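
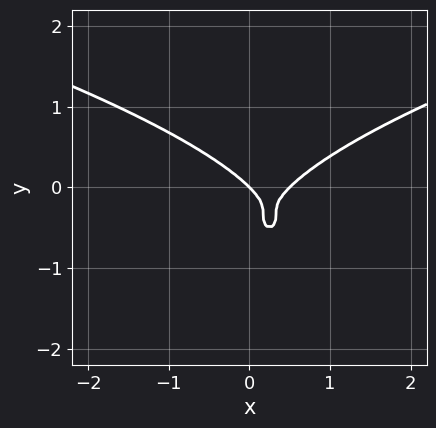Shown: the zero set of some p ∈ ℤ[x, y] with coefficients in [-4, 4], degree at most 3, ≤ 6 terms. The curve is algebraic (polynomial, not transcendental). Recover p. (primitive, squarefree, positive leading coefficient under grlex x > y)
First, deg p = 3. The shape is more complex than any degree-2 curve.
Then, observable constraints: it crosses the x-axis at the gridline x = 0; it meets the y-axis at y = 0 (among the integer gridlines).
Finally, the integer polynomial consistent with all of this is the stated p.

3*y^3 - 2*x^2 + 3*y^2 + x + y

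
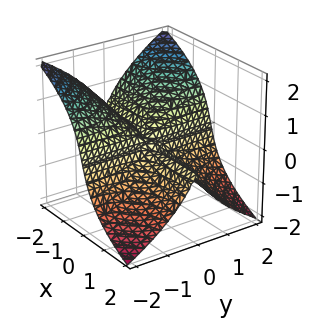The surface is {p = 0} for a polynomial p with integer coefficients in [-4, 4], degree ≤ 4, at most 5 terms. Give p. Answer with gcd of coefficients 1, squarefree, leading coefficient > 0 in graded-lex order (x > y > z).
1. The degree is 3 — no degree-2 surface has this shape.
2. Checking where it meets the axes: one z-axis crossing is at z = 0; the visible x-axis segment lies entirely on the surface.
3. The integer polynomial consistent with all of this is the stated p. Check: (0, 1, 0) on the y-axis lies on the surface, and p(0, 1, 0) = 0. ✓

3*x*y^2 + y^2*z + 2*z^3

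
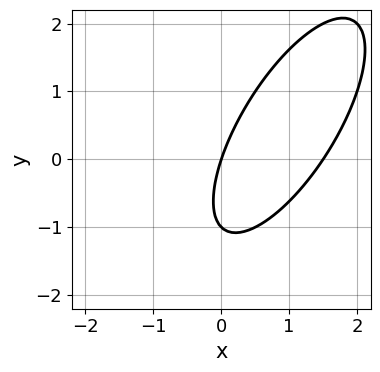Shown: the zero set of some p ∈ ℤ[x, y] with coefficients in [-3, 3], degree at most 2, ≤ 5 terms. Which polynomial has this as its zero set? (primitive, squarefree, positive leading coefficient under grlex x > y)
First, deg p = 2. A generic line meets the curve in up to 2 points.
Next, from the axis intercepts and sections: among the integer gridlines, it crosses the y-axis at y ∈ {-1, 0}; one x-axis crossing is at x = 0.
Finally, assembling these constraints gives the stated polynomial.

2*x^2 - 2*x*y + y^2 - 3*x + y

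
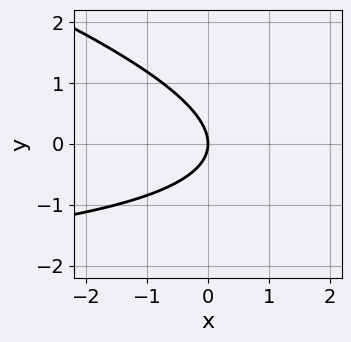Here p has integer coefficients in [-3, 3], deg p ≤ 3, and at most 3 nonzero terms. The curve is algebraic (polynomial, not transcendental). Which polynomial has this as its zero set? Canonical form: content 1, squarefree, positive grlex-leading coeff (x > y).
1. Degree: the shape is more complex than any degree-1 curve, so deg p = 2.
2. Reading off the gridlines: it meets the x-axis at x = 0 (among the integer gridlines); it meets the y-axis at y = 0 (among the integer gridlines).
3. The integer polynomial consistent with all of this is the stated p.

x*y + 3*y^2 + 3*x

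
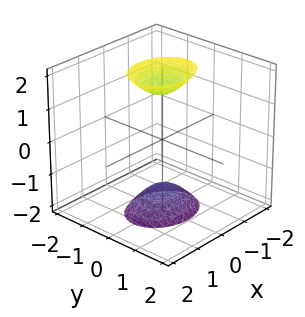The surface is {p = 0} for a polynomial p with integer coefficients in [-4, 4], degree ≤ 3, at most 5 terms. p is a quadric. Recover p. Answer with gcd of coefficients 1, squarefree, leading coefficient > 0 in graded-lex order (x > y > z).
2*x^2 + 3*y^2 - z^2 + 2

(a) There are 2 components. They look like related sheets of one shape, so recover p as a whole.
(b) deg p = 2. Two sheets facing apart; a quadric.
(c) Symmetries: the y ↦ −y reflection is a symmetry, so y appears only in even powers; mirror symmetry z ↦ −z ⇒ only even powers of z; mirror symmetry x ↦ −x ⇒ only even powers of x.
(d) From the visible intercepts: the surface avoids every integer x-axis point in the box; the surface avoids every integer y-axis point in the box.
(e) These observations pin down the coefficients.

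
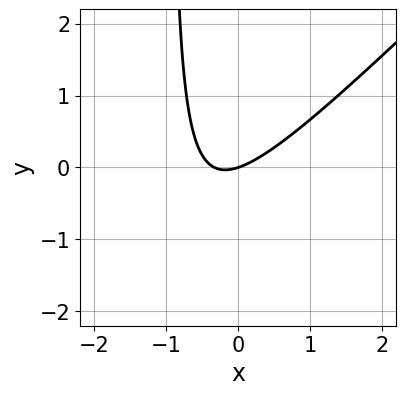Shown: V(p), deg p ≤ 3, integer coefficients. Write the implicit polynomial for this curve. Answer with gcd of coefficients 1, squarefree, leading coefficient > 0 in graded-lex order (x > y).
3*x^2 - 3*x*y + x - 3*y

The degree is 2 — a generic line meets the curve in up to 2 points.
From the axis intercepts and sections: one x-axis crossing is at x = 0; it crosses the y-axis at the gridline y = 0.
Putting this together gives p.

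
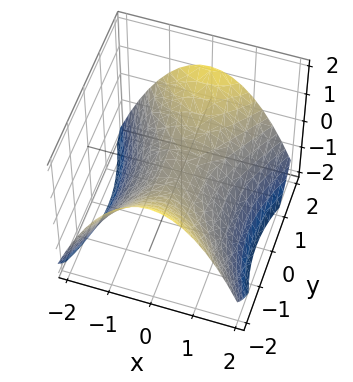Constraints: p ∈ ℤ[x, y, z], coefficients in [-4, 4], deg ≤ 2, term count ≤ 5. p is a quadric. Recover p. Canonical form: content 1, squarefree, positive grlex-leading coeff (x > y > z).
deg p = 2.
Symmetries: the y ↦ −y reflection is a symmetry, so y appears only in even powers; it's symmetric under x → −x, forcing even powers of x.
Checking where it meets the axes: it crosses the z-axis at the gridline z = 0; it crosses the y-axis at the gridline y = 0; it crosses the x-axis at the gridline x = 0.
These observations pin down the coefficients.

2*x^2 - y^2 + 3*z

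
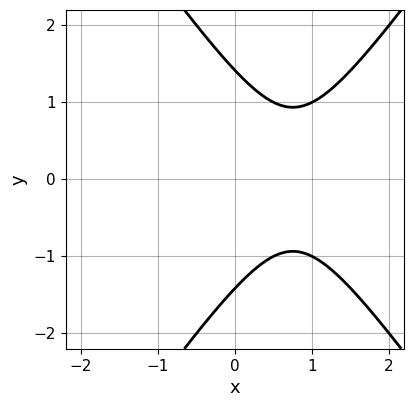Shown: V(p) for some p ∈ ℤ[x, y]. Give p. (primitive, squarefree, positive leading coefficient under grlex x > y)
2*x^2 - y^2 - 3*x + 2

1. deg p = 2. A generic line meets the curve in up to 2 points.
2. Symmetries: the y ↦ −y reflection is a symmetry, so y appears only in even powers.
3. Checking where it meets the axes: the curve avoids every integer x-axis point in the box.
4. Assembling these constraints gives the stated polynomial.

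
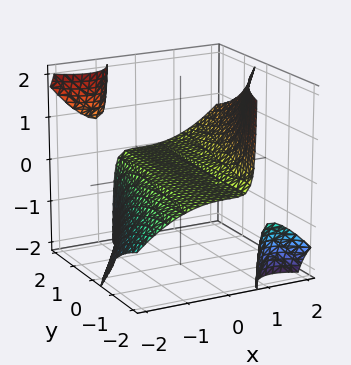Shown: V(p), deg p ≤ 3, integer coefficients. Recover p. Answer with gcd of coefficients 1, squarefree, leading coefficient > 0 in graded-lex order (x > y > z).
I count 3 distinct pieces. They look like related sheets of one shape, so recover p as a whole.
deg p = 3. The shape is more complex than any degree-2 surface.
Reading off the gridlines: it crosses the x-axis at the gridline x = 0; it meets the z-axis at z = 0 (among the integer gridlines).
Together with the visible shape, these determine p as stated. Check: (0, 1, 0) on the y-axis lies on the surface, and p(0, 1, 0) = 0. ✓

x^3 - 2*x*y*z - 3*z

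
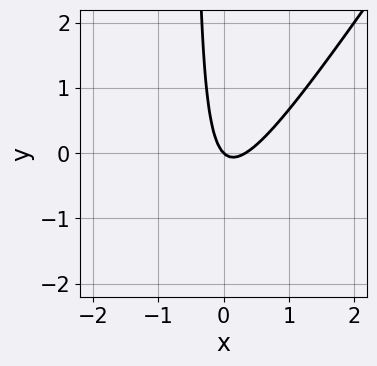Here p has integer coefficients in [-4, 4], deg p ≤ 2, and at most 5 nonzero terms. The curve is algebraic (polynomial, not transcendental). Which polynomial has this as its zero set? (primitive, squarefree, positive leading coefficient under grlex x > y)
Degree: the shape is more complex than any degree-1 curve, so deg p = 2.
From the visible intercepts: one y-axis crossing is at y = 0; it crosses the x-axis at the gridline x = 0.
Together with the visible shape, these determine p as stated.

3*x^2 - 2*x*y - x - y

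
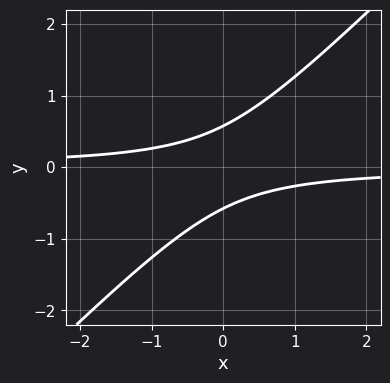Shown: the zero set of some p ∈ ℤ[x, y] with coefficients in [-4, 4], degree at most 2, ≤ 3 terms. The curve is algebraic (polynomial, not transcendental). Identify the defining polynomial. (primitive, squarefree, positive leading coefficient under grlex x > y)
3*x*y - 3*y^2 + 1

(a) Degree: no degree-1 curve has this shape, so deg p = 2.
(b) From the visible intercepts: no x-intercept at any integer in the box.
(c) Solving for integer coefficients yields p as stated.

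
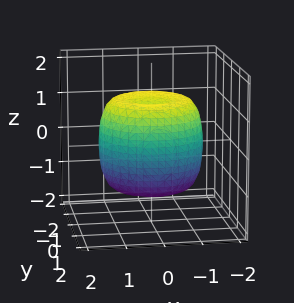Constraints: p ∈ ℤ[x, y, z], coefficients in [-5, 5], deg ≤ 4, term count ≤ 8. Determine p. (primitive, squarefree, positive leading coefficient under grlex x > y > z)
2*x^4 + 4*x^2*y^2 + 2*y^4 - 3*x^2 - 3*y^2 + 2*z^2 - 2

The degree is 4 — no degree-3 surface has this shape.
By symmetry, the surface is invariant under rotation about z: p = q(x² + y², z).
Against the integer gridlines: a circular section at z = 0 has radius between 1 and 2; the z-axis gridline crossings are at z ∈ {-1, 1}.
Assembling these constraints gives the stated polynomial.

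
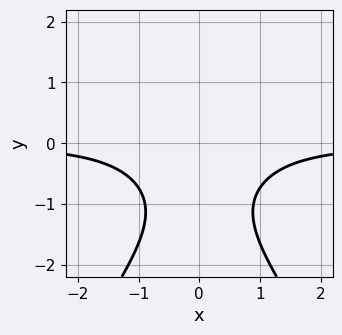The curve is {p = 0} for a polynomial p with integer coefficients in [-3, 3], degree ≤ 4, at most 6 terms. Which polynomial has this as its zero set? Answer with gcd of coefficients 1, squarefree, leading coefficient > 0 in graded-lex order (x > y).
First, deg p = 4. No degree-3 curve has this shape.
Next, symmetries: the x ↦ −x reflection is a symmetry, so x appears only in even powers.
Then, from the axis intercepts and sections: no x-intercept at any integer in the box; no y-intercept at any integer in the box.
Finally, together with the visible shape, these determine p as stated.

2*x^2*y^2 - y^4 - 3*x^2*y - 3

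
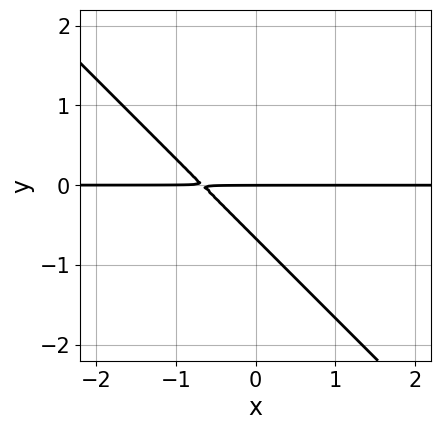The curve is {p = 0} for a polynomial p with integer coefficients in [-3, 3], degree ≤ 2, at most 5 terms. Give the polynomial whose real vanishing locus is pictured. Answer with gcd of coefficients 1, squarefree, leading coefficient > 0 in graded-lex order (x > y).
(a) deg p = 2. No degree-1 curve has this shape.
(b) From the visible intercepts: every point of the x-axis in the box is on the curve; it crosses the y-axis at the gridline y = 0.
(c) Matching integer coefficients to the picture gives p.

3*x*y + 3*y^2 + 2*y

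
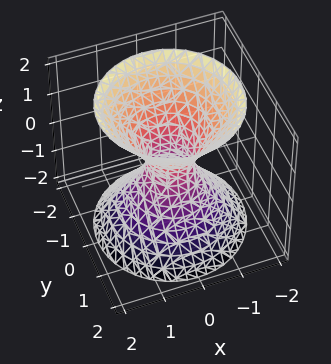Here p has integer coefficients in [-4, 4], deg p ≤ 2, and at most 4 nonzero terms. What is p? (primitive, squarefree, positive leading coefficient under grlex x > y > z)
3*x^2 + 3*y^2 - 2*z^2 - 1

1. deg p = 2. The shape is more complex than any degree-1 surface.
2. By symmetry, the surface is invariant under rotation about z: p = q(x² + y², z).
3. Reading off the gridlines: a circular section at z = 2 has radius between 1 and 2; the surface avoids every integer z-axis point in the box.
4. These observations pin down the coefficients.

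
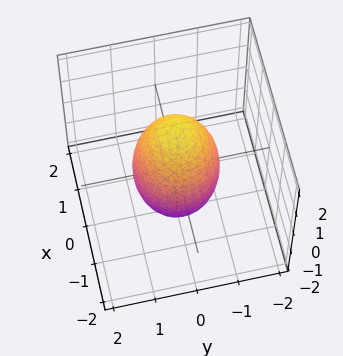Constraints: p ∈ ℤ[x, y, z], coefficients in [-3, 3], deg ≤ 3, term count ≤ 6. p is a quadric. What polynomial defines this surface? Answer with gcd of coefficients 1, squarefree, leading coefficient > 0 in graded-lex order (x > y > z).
3*x^2 + 3*y^2 + z^2 - 3

First, degree: bounded and convex; a quadric, so deg p = 2.
Next, symmetry: the z-axis is an axis of rotation, so x and y enter only as x² + y²; the z ↦ −z reflection is a symmetry, so z appears only in even powers.
Then, observable constraints: among the integer gridlines, it crosses the x-axis at x ∈ {-1, 1}; the y-axis gridline crossings are at y ∈ {-1, 1}.
Finally, solving for integer coefficients yields p as stated.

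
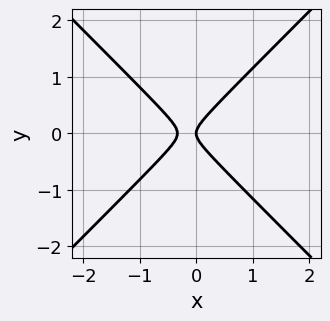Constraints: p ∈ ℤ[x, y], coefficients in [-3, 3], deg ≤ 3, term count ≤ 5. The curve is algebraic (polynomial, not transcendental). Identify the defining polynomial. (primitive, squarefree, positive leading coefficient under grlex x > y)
3*x^2 - 3*y^2 + x

1. The degree is 2 — a generic line meets the curve in up to 2 points.
2. Symmetries: the y ↦ −y reflection is a symmetry, so y appears only in even powers.
3. Checking where it meets the axes: it meets the x-axis at x = 0 (among the integer gridlines); one y-axis crossing is at y = 0.
4. Solving for integer coefficients yields p as stated.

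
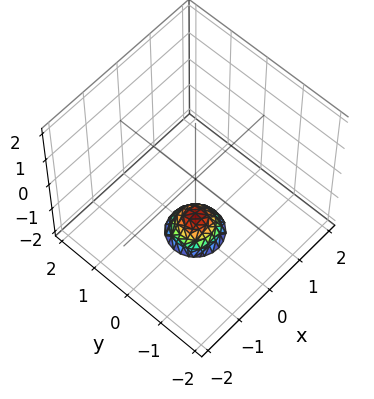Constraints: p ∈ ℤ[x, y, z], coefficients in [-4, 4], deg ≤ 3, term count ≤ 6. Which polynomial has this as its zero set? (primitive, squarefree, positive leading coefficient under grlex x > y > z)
3*x^2 + 3*y^2 + 2*z + 3

deg p = 2. No degree-1 surface has this shape.
Symmetry: every cross-section ⟂ z is a circle, so x, y appear only via x² + y².
Against the integer gridlines: it misses every integer gridline on the y-axis; no x-intercept at any integer in the box; a circular section at z = -2 has radius between 0 and 1.
Solving for integer coefficients yields p as stated.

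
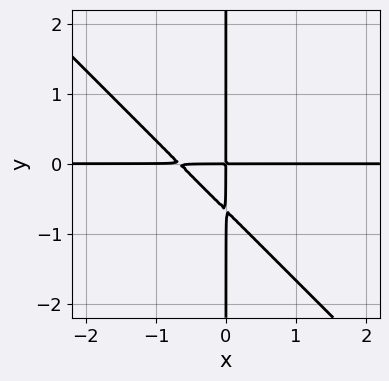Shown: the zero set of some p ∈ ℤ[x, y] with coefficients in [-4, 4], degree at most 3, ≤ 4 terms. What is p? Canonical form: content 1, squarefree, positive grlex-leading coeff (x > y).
3*x^2*y + 3*x*y^2 + 2*x*y

deg p = 3. No degree-2 curve has this shape.
Reading off the gridlines: the visible y-axis segment lies entirely on the curve; the visible x-axis segment lies entirely on the curve.
Putting this together gives p.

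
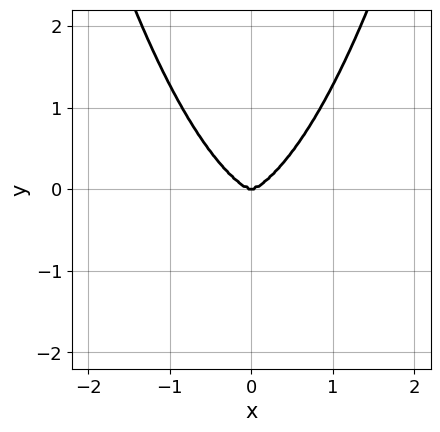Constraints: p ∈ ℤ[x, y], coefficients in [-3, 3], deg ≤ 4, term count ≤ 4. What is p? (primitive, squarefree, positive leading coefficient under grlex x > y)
3*x^4 + 2*x^2*y^2 - 3*y^3

(a) Degree: no degree-3 curve has this shape, so deg p = 4.
(b) Symmetries: the x ↦ −x reflection is a symmetry, so x appears only in even powers.
(c) From the visible intercepts: it meets the y-axis at y = 0 (among the integer gridlines); it crosses the x-axis at the gridline x = 0.
(d) Assembling these constraints gives the stated polynomial.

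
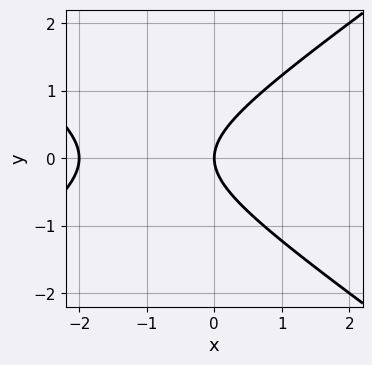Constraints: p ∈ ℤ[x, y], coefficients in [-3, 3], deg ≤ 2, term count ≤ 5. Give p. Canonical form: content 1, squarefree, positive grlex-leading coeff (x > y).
x^2 - 2*y^2 + 2*x

First, degree: the shape is more complex than any degree-1 curve, so deg p = 2.
Next, symmetries: it's symmetric under y → −y, forcing even powers of y.
Next, reading off the gridlines: it crosses the y-axis at the gridline y = 0; the x-axis gridline crossings are at x ∈ {-2, 0}.
Finally, assembling these constraints gives the stated polynomial.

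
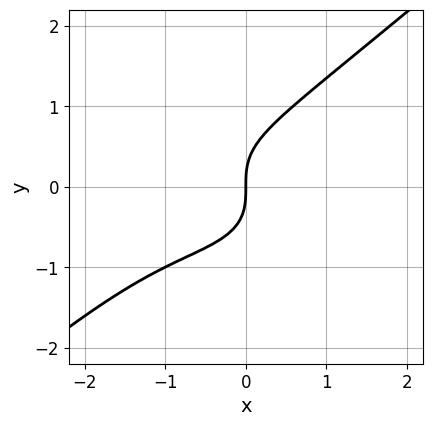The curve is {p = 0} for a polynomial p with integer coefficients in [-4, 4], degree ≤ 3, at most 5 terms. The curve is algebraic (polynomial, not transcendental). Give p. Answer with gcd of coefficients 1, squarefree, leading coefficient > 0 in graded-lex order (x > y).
1. deg p = 3. The shape is more complex than any degree-2 curve.
2. Checking where it meets the axes: it meets the x-axis at x = 0 (among the integer gridlines); it meets the y-axis at y = 0 (among the integer gridlines).
3. These observations pin down the coefficients.

x^3 + x^2*y - 3*y^3 + 2*x^2 + 3*x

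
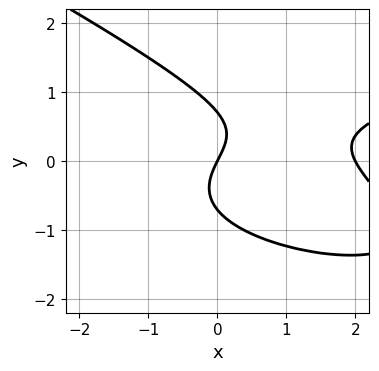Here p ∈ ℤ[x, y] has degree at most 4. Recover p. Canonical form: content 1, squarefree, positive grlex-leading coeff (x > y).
x*y^2 + 2*y^3 - x^2 + 2*x - y

1. Degree: no degree-2 curve has this shape, so deg p = 3.
2. Observable constraints: it meets the y-axis at y = 0 (among the integer gridlines); among the integer gridlines, it crosses the x-axis at x ∈ {0, 2}.
3. These observations pin down the coefficients.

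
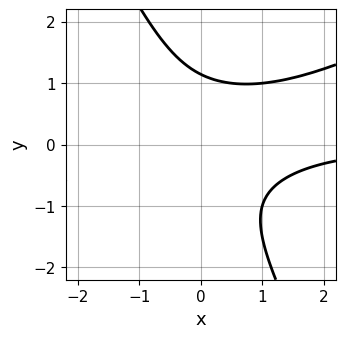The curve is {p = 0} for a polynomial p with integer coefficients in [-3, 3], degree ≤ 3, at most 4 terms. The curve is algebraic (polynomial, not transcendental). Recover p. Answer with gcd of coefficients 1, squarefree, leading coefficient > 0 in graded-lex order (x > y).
The degree is 3 — a generic line meets the curve in up to 3 points.
Checking where it meets the axes: the curve avoids every integer x-axis point in the box.
Putting this together gives p.

2*x^2*y - 3*x*y^2 - 2*y^3 + 3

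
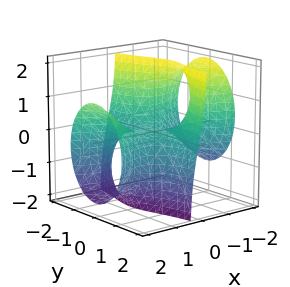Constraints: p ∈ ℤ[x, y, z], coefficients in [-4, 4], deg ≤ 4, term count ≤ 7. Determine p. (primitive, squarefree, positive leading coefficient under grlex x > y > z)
Degree: no degree-2 surface has this shape, so deg p = 3.
Checking where it meets the axes: one z-axis crossing is at z = 0; every point of the y-axis in the box is on the surface; one x-axis crossing is at x = 0.
Matching integer coefficients to the picture gives p.

x^3 - 3*x*y^2 - 2*x*z^2 - x*y - 3*z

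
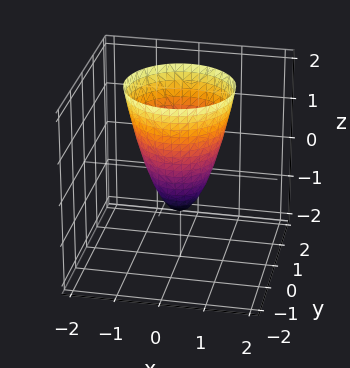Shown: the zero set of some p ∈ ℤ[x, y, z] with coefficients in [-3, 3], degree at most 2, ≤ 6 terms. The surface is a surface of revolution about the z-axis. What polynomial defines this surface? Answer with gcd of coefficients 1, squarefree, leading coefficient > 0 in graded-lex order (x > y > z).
First, deg p = 2. A generic line meets the surface in up to 2 points.
Next, symmetries: the z-axis is an axis of rotation, so x and y enter only as x² + y².
Next, observable constraints: one z-axis crossing is at z = -1; a circular section at z = 0 has radius between 0 and 1.
Finally, assembling these constraints gives the stated polynomial.

2*x^2 + 2*y^2 - z - 1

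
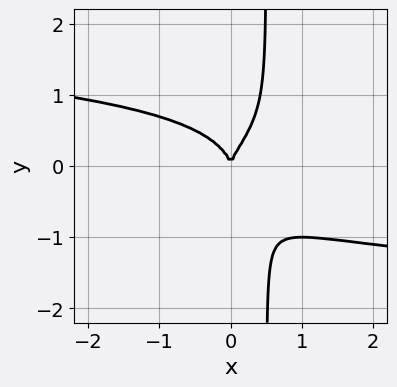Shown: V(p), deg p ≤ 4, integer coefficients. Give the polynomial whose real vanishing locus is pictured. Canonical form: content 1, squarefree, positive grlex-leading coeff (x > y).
2*x*y^3 - y^3 + x^2

1. Degree: no degree-3 curve has this shape, so deg p = 4.
2. Reading off the gridlines: one y-axis crossing is at y = 0; one x-axis crossing is at x = 0.
3. Assembling these constraints gives the stated polynomial.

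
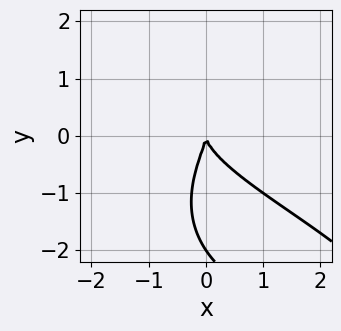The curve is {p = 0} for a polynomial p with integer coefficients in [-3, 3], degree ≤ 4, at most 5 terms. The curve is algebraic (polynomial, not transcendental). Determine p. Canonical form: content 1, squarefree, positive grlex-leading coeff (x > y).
(a) Degree: the shape is more complex than any degree-3 curve, so deg p = 4.
(b) Against the integer gridlines: it crosses the x-axis at the gridline x = 0; the y-axis gridline crossings are at y ∈ {-2, 0}.
(c) Matching integer coefficients to the picture gives p.

y^4 - x^2*y - 3*x*y^2 + 2*y^3 + 3*x^2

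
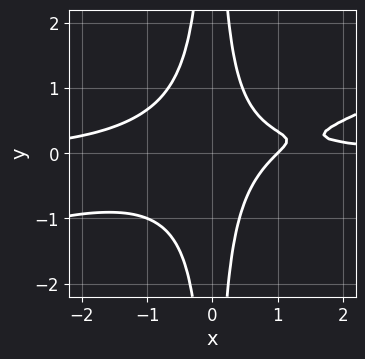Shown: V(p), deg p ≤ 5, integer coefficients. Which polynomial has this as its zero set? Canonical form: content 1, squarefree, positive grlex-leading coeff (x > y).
x^3*y - 3*x^2*y^2 - x + 1

(a) Degree: no degree-3 curve has this shape, so deg p = 4.
(b) From the axis intercepts and sections: no y-intercept at any integer in the box; it crosses the x-axis at the gridline x = 1.
(c) Together with the visible shape, these determine p as stated.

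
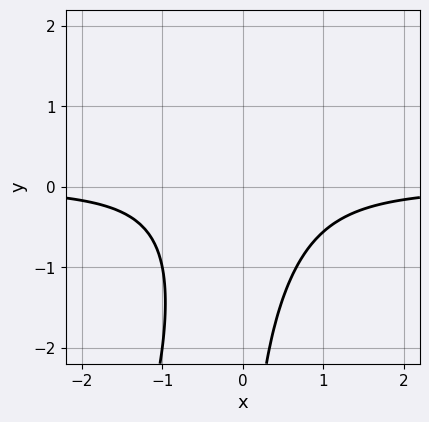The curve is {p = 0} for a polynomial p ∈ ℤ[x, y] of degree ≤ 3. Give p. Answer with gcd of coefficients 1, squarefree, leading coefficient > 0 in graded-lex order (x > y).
3*x^2*y - x*y^2 + 2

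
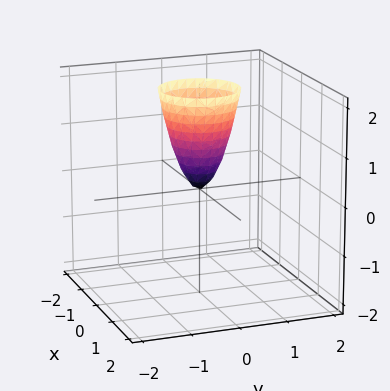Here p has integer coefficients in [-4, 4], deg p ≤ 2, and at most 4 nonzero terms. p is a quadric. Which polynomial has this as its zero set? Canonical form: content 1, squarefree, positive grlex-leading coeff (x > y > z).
3*x^2 + 3*y^2 - z

First, deg p = 2. A single bowl opening along one axis; a quadric.
Next, symmetries: the z-axis is an axis of rotation, so x and y enter only as x² + y².
Then, observable constraints: one y-axis crossing is at y = 0; it meets the x-axis at x = 0 (among the integer gridlines); a circular section at z = 1 has radius between 0 and 1; it crosses the z-axis at the gridline z = 0.
Finally, together with the visible shape, these determine p as stated.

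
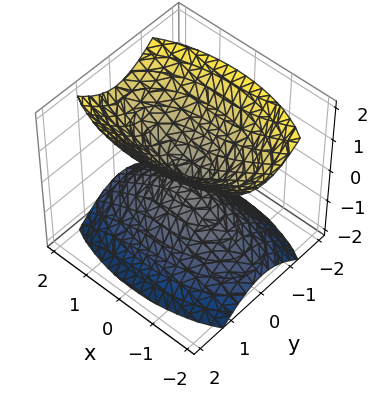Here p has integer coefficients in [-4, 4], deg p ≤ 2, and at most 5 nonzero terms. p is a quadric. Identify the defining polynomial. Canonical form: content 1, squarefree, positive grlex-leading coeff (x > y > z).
I count 2 distinct pieces. Treating them together as one polynomial.
The degree is 2 — two nappes meeting at a single point; a quadric.
Symmetries: mirror symmetry z ↦ −z ⇒ only even powers of z; mirror symmetry x ↦ −x ⇒ only even powers of x; it's symmetric under y → −y, forcing even powers of y.
Observable constraints: it crosses the y-axis at the gridline y = 0; it meets the z-axis at z = 0 (among the integer gridlines).
Assembling these constraints gives the stated polynomial.

x^2 + 3*y^2 - 2*z^2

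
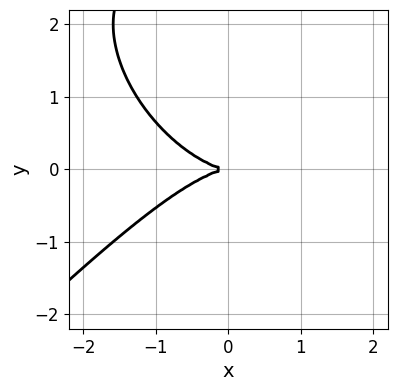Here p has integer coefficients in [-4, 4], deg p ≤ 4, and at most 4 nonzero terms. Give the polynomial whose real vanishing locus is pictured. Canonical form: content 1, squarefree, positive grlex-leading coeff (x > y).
x^3 - y^3 + 3*y^2

deg p = 3. No degree-2 curve has this shape.
Against the integer gridlines: it crosses the x-axis at the gridline x = 0; one y-axis crossing is at y = 0.
Matching integer coefficients to the picture gives p.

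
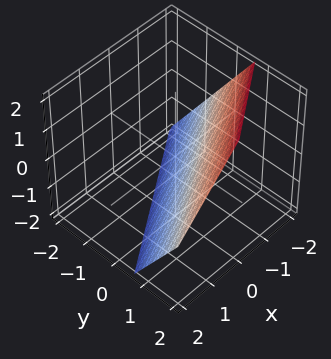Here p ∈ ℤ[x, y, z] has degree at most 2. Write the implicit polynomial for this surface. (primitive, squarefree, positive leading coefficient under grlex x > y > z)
(a) Degree: every cross-section is a straight line — this is a plane, so deg p = 1.
(b) From the visible intercepts: it meets the z-axis at z = -1 (among the integer gridlines); it meets the x-axis at x = -1 (among the integer gridlines).
(c) Matching integer coefficients to the picture gives p.

2*x - 3*y + 2*z + 2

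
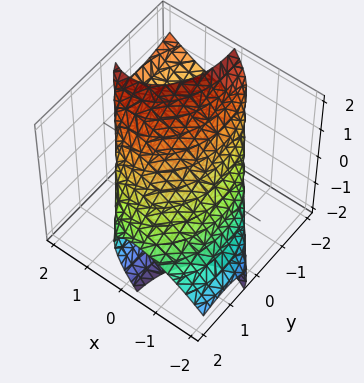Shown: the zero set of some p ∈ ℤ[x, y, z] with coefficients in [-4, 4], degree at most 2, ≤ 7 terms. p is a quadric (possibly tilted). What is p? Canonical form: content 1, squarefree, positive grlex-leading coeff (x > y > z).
2*x^2 - 3*x*z + y^2 + 2*y*z + 2*z^2 - 3

Degree: no degree-1 surface has this shape, so deg p = 2.
Solving for integer coefficients yields p as stated.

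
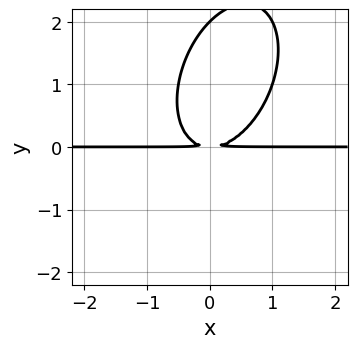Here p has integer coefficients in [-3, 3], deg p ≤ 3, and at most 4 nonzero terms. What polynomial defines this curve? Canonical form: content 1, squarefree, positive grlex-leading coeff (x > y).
2*x^2*y - x*y^2 + y^3 - 2*y^2

(a) deg p = 3.
(b) Against the integer gridlines: every point of the x-axis in the box is on the curve; one y-axis crossing is at y = 2.
(c) The integer polynomial consistent with all of this is the stated p.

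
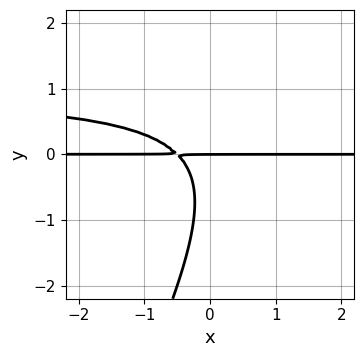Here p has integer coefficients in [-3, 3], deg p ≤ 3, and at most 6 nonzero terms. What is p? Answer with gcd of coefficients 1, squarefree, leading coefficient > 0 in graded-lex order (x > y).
1. Degree: the shape is more complex than any degree-2 curve, so deg p = 3.
2. Reading off the gridlines: it crosses the y-axis at the gridline y = 0; every point of the x-axis in the box is on the curve.
3. The integer polynomial consistent with all of this is the stated p.

2*x*y^2 - y^3 - 2*x*y - y^2 - y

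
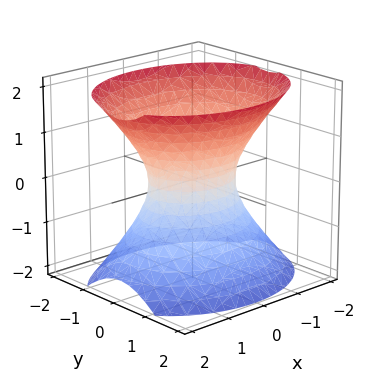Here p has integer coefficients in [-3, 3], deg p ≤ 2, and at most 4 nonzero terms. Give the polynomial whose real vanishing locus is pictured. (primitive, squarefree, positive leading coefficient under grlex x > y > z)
(a) The degree is 2 — one connected sheet with a waist; a quadric.
(b) Symmetries: mirror symmetry z ↦ −z ⇒ only even powers of z; the x ↦ −x reflection is a symmetry, so x appears only in even powers; mirror symmetry y ↦ −y ⇒ only even powers of y.
(c) Against the integer gridlines: the x-axis gridline crossings are at x ∈ {-1, 1}; it misses every integer gridline on the z-axis.
(d) Solving for integer coefficients yields p as stated.

2*x^2 + 3*y^2 - 2*z^2 - 2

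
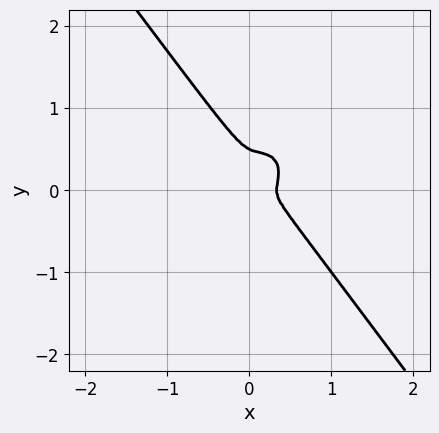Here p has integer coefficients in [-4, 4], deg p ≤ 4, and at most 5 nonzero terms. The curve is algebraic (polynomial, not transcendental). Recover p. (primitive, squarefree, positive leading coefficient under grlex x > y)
1. Degree: no degree-2 curve has this shape, so deg p = 3.
2. Putting this together gives p.

3*x^3 + x*y^2 + 2*y^3 - x^2 - y^2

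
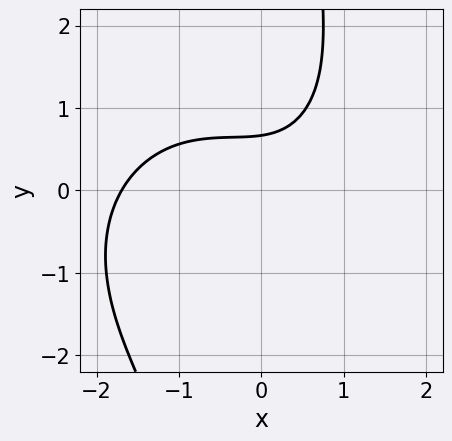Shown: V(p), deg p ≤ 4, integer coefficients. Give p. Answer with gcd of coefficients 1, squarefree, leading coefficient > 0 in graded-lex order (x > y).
1. The degree is 3 — no degree-2 curve has this shape.
2. Solving for integer coefficients yields p as stated.

x^3 + x*y^2 + x^2 - 3*y + 2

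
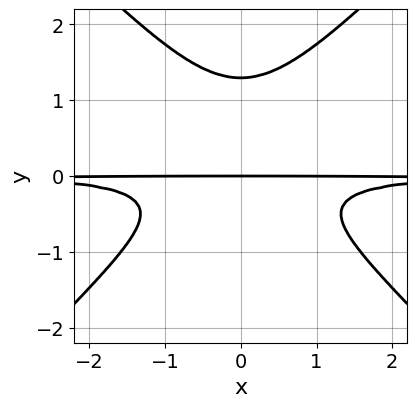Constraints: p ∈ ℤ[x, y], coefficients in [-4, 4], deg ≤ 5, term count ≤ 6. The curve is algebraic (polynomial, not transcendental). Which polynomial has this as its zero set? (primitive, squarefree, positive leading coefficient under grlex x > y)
2*x^2*y^2 - 2*y^4 + 2*y^3 + y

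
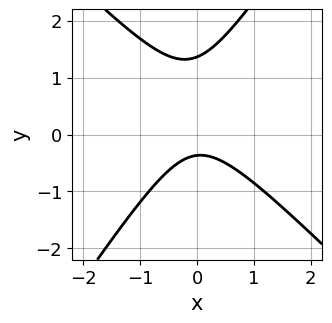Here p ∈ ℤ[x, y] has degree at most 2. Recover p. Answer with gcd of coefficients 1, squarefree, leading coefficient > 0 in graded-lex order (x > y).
3*x^2 + x*y - 2*y^2 + 2*y + 1

First, deg p = 2. The shape is more complex than any degree-1 curve.
Then, checking where it meets the axes: it misses every integer gridline on the x-axis.
Finally, putting this together gives p.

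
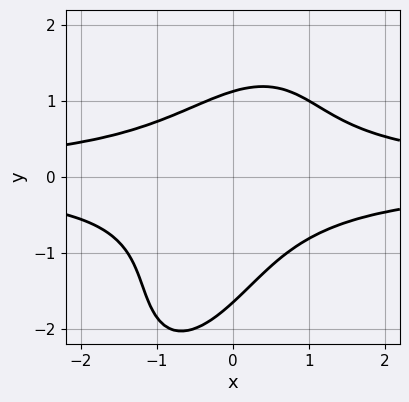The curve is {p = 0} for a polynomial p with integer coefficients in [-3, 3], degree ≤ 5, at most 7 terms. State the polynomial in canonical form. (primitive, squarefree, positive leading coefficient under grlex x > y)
3*x^2*y^2 - 2*x*y^3 + y^4 + y^3 - 3

First, deg p = 4.
Then, observable constraints: no x-intercept at any integer in the box.
Finally, these observations pin down the coefficients.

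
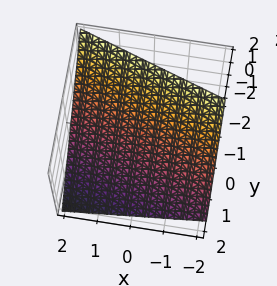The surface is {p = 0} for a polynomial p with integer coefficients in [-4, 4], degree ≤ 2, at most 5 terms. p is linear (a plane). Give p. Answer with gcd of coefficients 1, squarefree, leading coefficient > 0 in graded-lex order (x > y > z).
The degree is 1 — the surface is flat (a plane).
Reading off the gridlines: one x-axis crossing is at x = 2.
Solving for integer coefficients yields p as stated.

x + 3*y + 3*z - 2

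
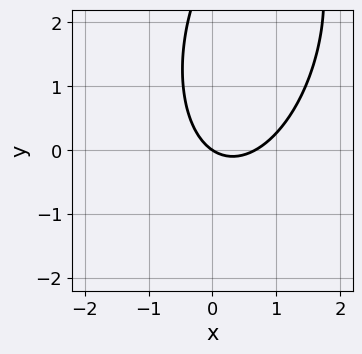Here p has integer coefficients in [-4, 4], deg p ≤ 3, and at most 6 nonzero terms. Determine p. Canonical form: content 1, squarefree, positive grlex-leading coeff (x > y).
3*x^2 - x*y + y^2 - 2*x - 3*y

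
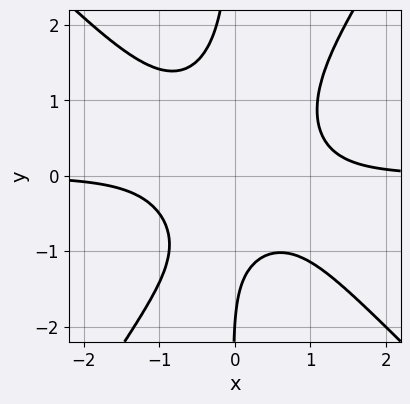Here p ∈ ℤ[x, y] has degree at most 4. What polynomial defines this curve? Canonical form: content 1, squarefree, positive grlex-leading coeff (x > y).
First, deg p = 4.
Next, from the visible intercepts: it crosses the y-axis at the gridline y = -2; it misses every integer gridline on the x-axis.
Finally, together with the visible shape, these determine p as stated.

3*x^3*y + x^2*y^2 - 2*x*y^3 - y - 2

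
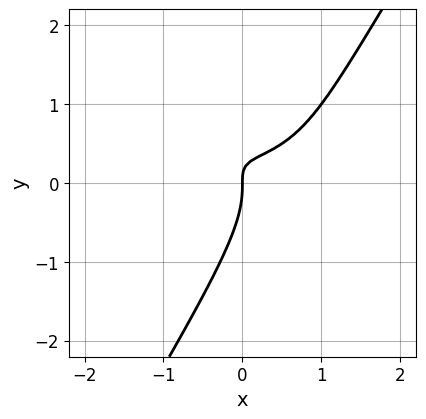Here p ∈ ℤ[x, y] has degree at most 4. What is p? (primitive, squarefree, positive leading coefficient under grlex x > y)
x^3 + 3*x*y^2 - 2*y^3 - 3*x*y + x

First, degree: the shape is more complex than any degree-2 curve, so deg p = 3.
Next, reading off the gridlines: it meets the x-axis at x = 0 (among the integer gridlines); one y-axis crossing is at y = 0.
Finally, fitting integer coefficients to these (and the overall shape) gives p.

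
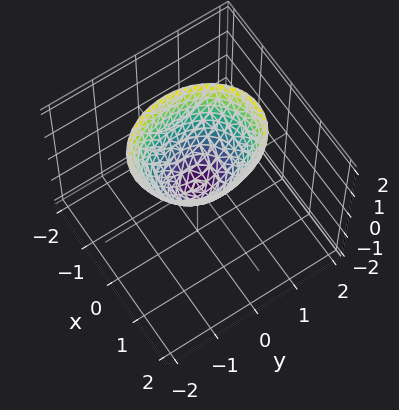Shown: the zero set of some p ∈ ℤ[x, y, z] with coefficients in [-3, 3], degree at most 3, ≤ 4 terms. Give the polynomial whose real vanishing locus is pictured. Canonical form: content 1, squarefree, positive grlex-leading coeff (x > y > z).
3*x^2 + 2*y^2 - 2*z

First, degree: a single bowl opening along one axis; a quadric, so deg p = 2.
Then, symmetries: it's symmetric under x → −x, forcing even powers of x; it's symmetric under y → −y, forcing even powers of y.
Next, against the integer gridlines: it crosses the z-axis at the gridline z = 0; it meets the y-axis at y = 0 (among the integer gridlines).
Finally, together with the visible shape, these determine p as stated.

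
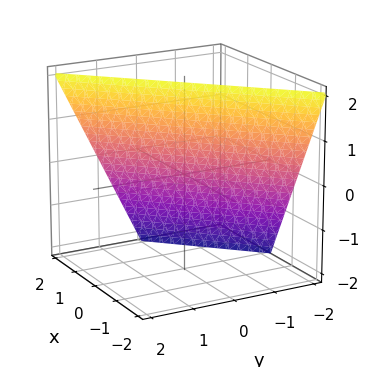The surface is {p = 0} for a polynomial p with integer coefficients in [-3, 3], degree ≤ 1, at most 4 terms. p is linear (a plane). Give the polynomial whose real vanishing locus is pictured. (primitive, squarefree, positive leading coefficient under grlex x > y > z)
1. Degree: every cross-section is a straight line — this is a plane, so deg p = 1.
2. Against the integer gridlines: it meets the z-axis at z = 2 (among the integer gridlines); it meets the y-axis at y = -1 (among the integer gridlines); it crosses the x-axis at the gridline x = 1.
3. Putting this together gives p.

2*x - 2*y + z - 2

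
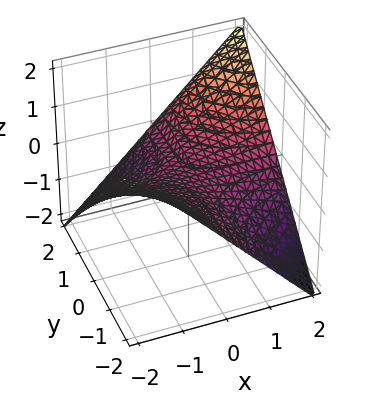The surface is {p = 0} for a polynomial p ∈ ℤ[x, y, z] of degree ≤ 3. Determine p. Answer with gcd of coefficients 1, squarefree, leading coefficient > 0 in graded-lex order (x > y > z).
The degree is 2 — a saddle surface; a quadric.
From the visible intercepts: it crosses the z-axis at the gridline z = 0; the visible x-axis segment lies entirely on the surface; every point of the y-axis in the box is on the surface.
Matching integer coefficients to the picture gives p.

x*y - 2*z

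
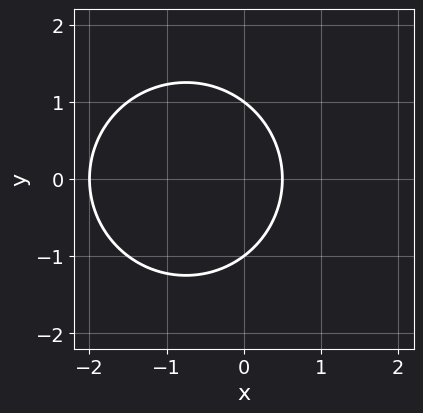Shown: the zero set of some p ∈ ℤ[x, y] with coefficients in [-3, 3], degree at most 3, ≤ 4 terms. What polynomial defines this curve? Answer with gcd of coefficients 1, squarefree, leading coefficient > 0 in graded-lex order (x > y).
2*x^2 + 2*y^2 + 3*x - 2

(a) deg p = 2. A generic line meets the curve in up to 2 points.
(b) Symmetries: the y ↦ −y reflection is a symmetry, so y appears only in even powers.
(c) Reading off the gridlines: among the integer gridlines, it crosses the y-axis at y ∈ {-1, 1}; it crosses the x-axis at the gridline x = -2.
(d) Matching integer coefficients to the picture gives p.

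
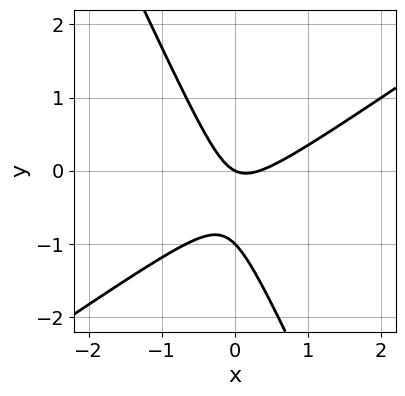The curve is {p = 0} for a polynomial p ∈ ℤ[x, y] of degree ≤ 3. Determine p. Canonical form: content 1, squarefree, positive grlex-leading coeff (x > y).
3*x^2 - 3*x*y - 2*y^2 - x - 2*y

1. deg p = 2.
2. Reading off the gridlines: among the integer gridlines, it crosses the y-axis at y ∈ {-1, 0}; it meets the x-axis at x = 0 (among the integer gridlines).
3. These observations pin down the coefficients.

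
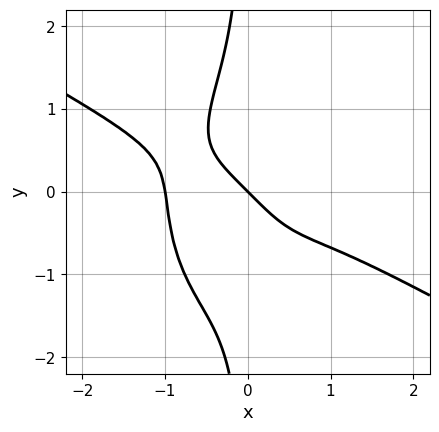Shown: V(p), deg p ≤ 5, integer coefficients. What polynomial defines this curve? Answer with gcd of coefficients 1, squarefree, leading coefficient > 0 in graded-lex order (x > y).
(a) The degree is 4 — a generic line meets the curve in up to 4 points.
(b) Reading off the gridlines: it meets the y-axis at y = 0 (among the integer gridlines); the x-axis gridline crossings are at x ∈ {-1, 0}.
(c) Solving for integer coefficients yields p as stated.

2*x^4 + 3*x^3*y + 2*x*y^3 + 2*x + 2*y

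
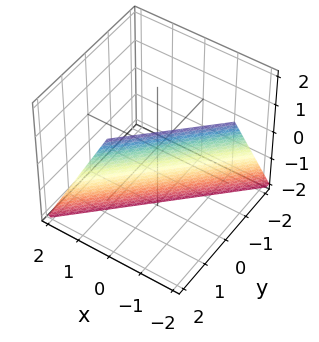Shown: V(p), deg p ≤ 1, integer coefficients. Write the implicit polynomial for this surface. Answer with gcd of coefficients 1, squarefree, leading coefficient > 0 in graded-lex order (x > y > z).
(a) The degree is 1 — the surface is flat (a plane).
(b) Against the integer gridlines: it meets the y-axis at y = 1 (among the integer gridlines); one x-axis crossing is at x = -1; it crosses the z-axis at the gridline z = -2.
(c) Putting this together gives p.

2*x - 2*y + z + 2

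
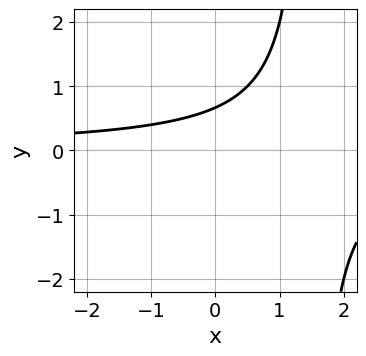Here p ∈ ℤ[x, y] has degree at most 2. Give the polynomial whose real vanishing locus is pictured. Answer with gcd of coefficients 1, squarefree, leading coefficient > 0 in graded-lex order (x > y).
2*x*y - 3*y + 2

First, the degree is 2 — a generic line meets the curve in up to 2 points.
Then, from the visible intercepts: it misses every integer gridline on the x-axis.
Finally, these observations pin down the coefficients.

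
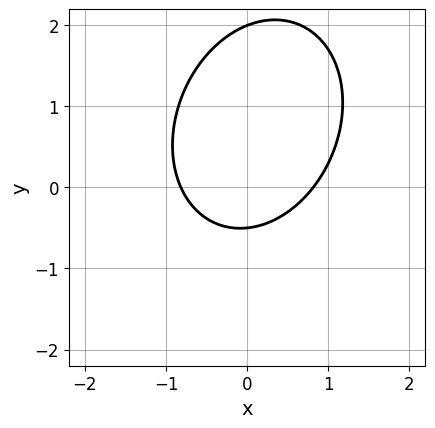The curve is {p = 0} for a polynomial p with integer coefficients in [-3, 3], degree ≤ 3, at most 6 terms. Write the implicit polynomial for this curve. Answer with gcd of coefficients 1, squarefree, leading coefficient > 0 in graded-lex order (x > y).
3*x^2 - x*y + 2*y^2 - 3*y - 2

(a) deg p = 2.
(b) From the visible intercepts: it crosses the y-axis at the gridline y = 2.
(c) The integer polynomial consistent with all of this is the stated p.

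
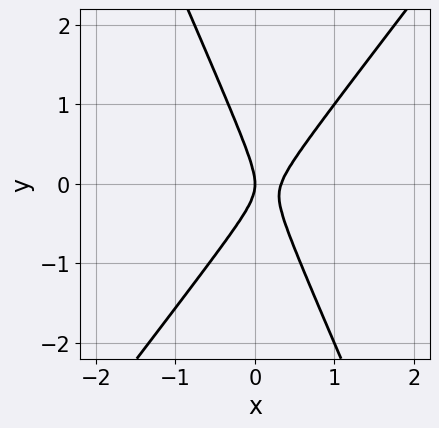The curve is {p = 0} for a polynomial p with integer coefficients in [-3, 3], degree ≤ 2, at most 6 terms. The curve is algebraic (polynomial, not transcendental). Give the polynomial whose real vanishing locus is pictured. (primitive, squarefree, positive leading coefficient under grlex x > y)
3*x^2 - x*y - y^2 - x

First, deg p = 2.
Then, from the axis intercepts and sections: one x-axis crossing is at x = 0; one y-axis crossing is at y = 0.
Finally, matching integer coefficients to the picture gives p.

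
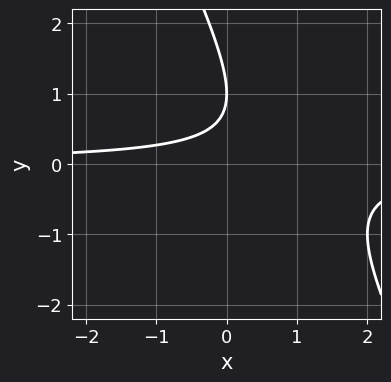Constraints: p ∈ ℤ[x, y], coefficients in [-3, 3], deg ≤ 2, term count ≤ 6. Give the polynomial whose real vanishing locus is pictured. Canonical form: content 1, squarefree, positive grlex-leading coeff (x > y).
2*x*y + y^2 - 2*y + 1

Degree: no degree-1 curve has this shape, so deg p = 2.
Against the integer gridlines: no x-intercept at any integer in the box; it crosses the y-axis at the gridline y = 1.
Together with the visible shape, these determine p as stated.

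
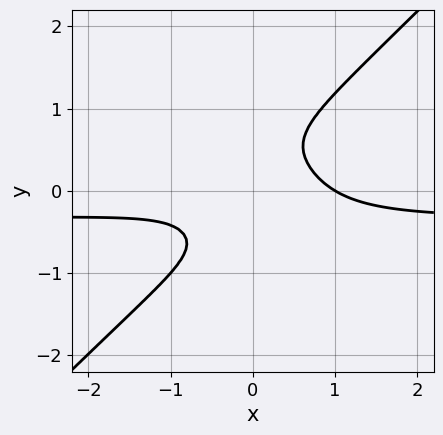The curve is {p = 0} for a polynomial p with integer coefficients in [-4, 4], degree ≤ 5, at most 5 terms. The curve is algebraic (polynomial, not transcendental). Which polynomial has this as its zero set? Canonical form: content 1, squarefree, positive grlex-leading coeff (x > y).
3*x^3*y - 3*y^4 + x^3 + 2*x*y - 1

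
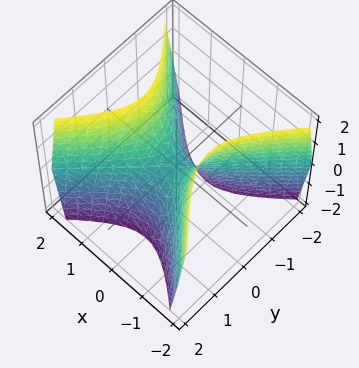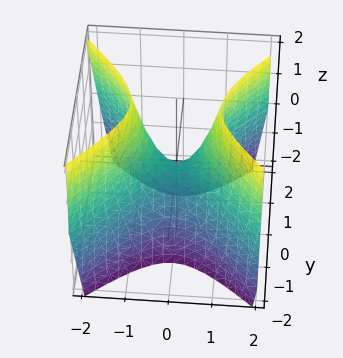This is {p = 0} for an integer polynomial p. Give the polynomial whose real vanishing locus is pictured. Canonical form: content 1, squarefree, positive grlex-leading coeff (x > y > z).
(a) deg p = 2.
(b) Symmetries: mirror symmetry x ↦ −x ⇒ only even powers of x; mirror symmetry y ↦ −y ⇒ only even powers of y.
(c) Reading off the gridlines: it crosses the x-axis at the gridline x = 0; one y-axis crossing is at y = 0; it meets the z-axis at z = 0 (among the integer gridlines).
(d) Putting this together gives p.

2*x^2 - 2*y^2 - z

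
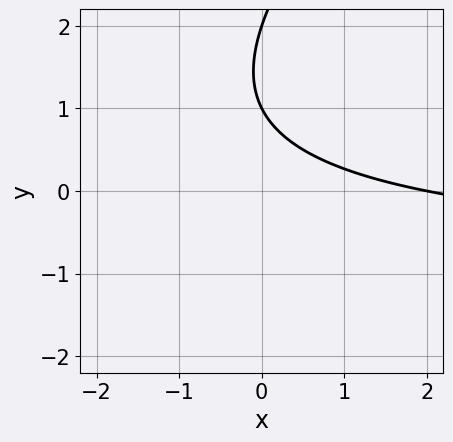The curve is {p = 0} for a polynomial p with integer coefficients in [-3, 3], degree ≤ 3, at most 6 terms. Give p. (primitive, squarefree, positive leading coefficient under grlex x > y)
x*y - y^2 + x + 3*y - 2

(a) Degree: a generic line meets the curve in up to 2 points, so deg p = 2.
(b) From the visible intercepts: one x-axis crossing is at x = 2; among the integer gridlines, it crosses the y-axis at y ∈ {1, 2}.
(c) Matching integer coefficients to the picture gives p.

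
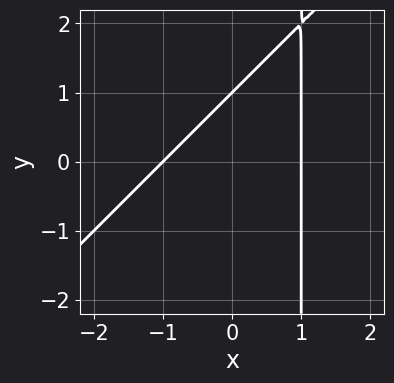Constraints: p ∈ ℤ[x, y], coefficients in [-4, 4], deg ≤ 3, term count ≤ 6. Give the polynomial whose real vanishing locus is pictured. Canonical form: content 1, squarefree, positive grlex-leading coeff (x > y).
x^2 - x*y + y - 1

1. Degree: the shape is more complex than any degree-1 curve, so deg p = 2.
2. Against the integer gridlines: among the integer gridlines, it crosses the x-axis at x ∈ {-1, 1}; one y-axis crossing is at y = 1.
3. The integer polynomial consistent with all of this is the stated p.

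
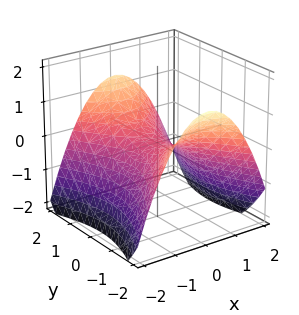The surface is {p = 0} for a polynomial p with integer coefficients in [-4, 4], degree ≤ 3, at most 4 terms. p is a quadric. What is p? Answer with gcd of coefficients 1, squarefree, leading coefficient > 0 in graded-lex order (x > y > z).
First, the degree is 2 — a hyperbolic paraboloid; a quadric.
Then, symmetries: the y ↦ −y reflection is a symmetry, so y appears only in even powers; the x ↦ −x reflection is a symmetry, so x appears only in even powers.
Next, against the integer gridlines: one y-axis crossing is at y = 0; it crosses the x-axis at the gridline x = 0; it crosses the z-axis at the gridline z = 0.
Finally, these observations pin down the coefficients.

2*x^2 - y^2 + 3*z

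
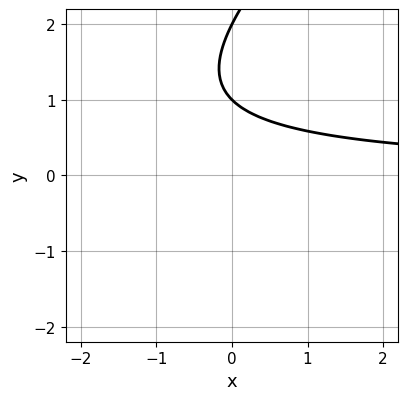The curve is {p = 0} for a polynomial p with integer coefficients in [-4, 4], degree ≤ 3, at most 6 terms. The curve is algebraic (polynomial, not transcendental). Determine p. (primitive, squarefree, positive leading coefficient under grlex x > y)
x*y - y^2 + 3*y - 2

First, the degree is 2 — a generic line meets the curve in up to 2 points.
Then, observable constraints: the y-axis gridline crossings are at y ∈ {1, 2}; it misses every integer gridline on the x-axis.
Finally, these observations pin down the coefficients.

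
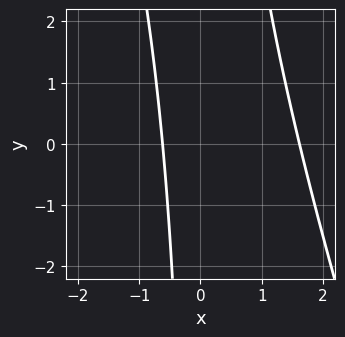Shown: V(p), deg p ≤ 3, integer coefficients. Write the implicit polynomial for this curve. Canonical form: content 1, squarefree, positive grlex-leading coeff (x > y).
The degree is 2 — the shape is more complex than any degree-1 curve.
Checking where it meets the axes: the curve avoids every integer y-axis point in the box.
Matching integer coefficients to the picture gives p.

3*x^2 + x*y - 3*x - 3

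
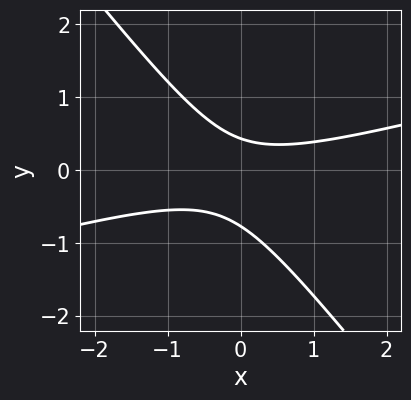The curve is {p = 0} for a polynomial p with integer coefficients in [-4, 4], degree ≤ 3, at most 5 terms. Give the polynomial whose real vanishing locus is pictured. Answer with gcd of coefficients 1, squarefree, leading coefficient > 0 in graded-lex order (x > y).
x^2 - 3*x*y - 3*y^2 - y + 1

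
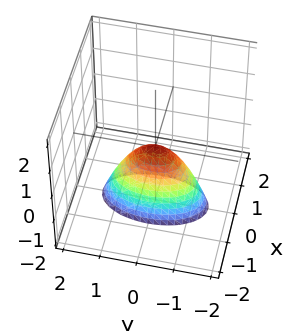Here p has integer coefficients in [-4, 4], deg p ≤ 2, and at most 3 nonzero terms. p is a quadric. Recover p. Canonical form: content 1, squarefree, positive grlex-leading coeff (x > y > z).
3*x^2 + y^2 + z

The degree is 2 — a paraboloid; a quadric.
Symmetries: the x ↦ −x reflection is a symmetry, so x appears only in even powers; the y ↦ −y reflection is a symmetry, so y appears only in even powers.
From the visible intercepts: it crosses the z-axis at the gridline z = 0; one y-axis crossing is at y = 0.
Together with the visible shape, these determine p as stated.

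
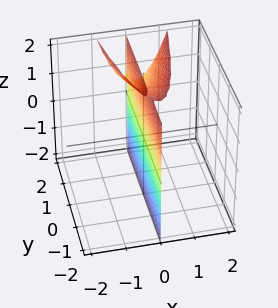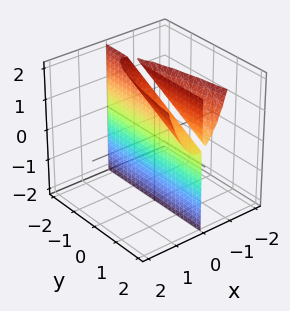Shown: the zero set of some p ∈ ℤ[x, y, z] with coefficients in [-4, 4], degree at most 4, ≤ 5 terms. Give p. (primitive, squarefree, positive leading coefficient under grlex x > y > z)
3*x^3 - x^2 - x*y - 2*x*z + 3*x

The picture has 2 separate pieces. Treating them together as one polynomial.
Degree: no degree-2 surface has this shape, so deg p = 3.
Reading off the gridlines: the visible y-axis segment lies entirely on the surface; it meets the x-axis at x = 0 (among the integer gridlines).
Matching integer coefficients to the picture gives p. Check: (0, 0, 2) on the z-axis lies on the surface, and p(0, 0, 2) = 0. ✓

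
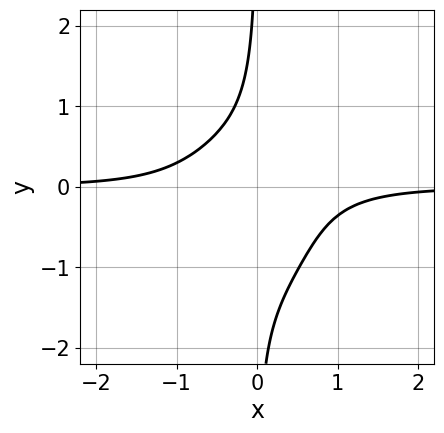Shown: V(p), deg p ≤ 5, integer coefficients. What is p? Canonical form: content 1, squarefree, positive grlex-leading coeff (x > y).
The degree is 4 — no degree-3 curve has this shape.
Against the integer gridlines: the curve avoids every integer y-axis point in the box; the curve avoids every integer x-axis point in the box.
The integer polynomial consistent with all of this is the stated p.

3*x^3*y + 2*x*y^3 + 2*x*y^2 + 3*x*y + 2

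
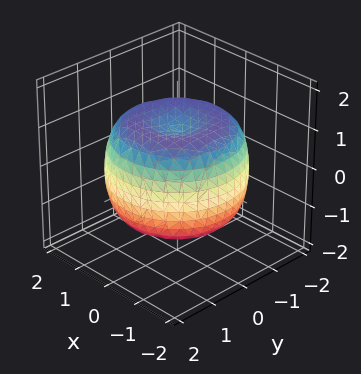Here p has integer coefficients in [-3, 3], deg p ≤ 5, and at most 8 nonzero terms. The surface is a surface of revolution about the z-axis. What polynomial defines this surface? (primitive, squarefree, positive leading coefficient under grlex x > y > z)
x^4 + 2*x^2*y^2 + y^4 - 2*x^2 - 2*y^2 + 2*z^2 - 2

First, degree: a generic line meets the surface in up to 4 points, so deg p = 4.
Then, by symmetry, every cross-section ⟂ z is a circle, so x, y appear only via x² + y².
Next, observable constraints: the z-axis gridline crossings are at z ∈ {-1, 1}; a circular section at z = 0 has radius between 1 and 2.
Finally, matching integer coefficients to the picture gives p.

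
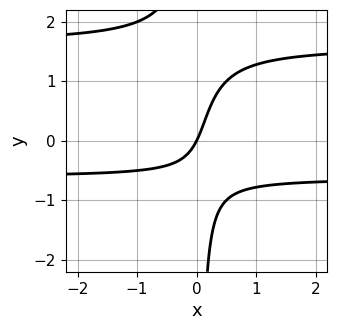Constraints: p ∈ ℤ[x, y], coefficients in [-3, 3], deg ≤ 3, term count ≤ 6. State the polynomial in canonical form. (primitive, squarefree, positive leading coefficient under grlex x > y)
First, deg p = 3. A generic line meets the curve in up to 3 points.
Then, from the visible intercepts: one x-axis crossing is at x = 0; one y-axis crossing is at y = 0.
Finally, putting this together gives p.

2*x*y^2 - 2*x*y - 2*x + y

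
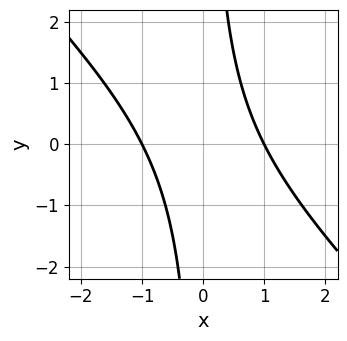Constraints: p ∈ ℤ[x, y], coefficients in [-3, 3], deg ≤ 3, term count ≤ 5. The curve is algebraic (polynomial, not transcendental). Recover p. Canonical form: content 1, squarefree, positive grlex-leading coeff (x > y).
Degree: no degree-1 curve has this shape, so deg p = 2.
From the axis intercepts and sections: no y-intercept at any integer in the box; among the integer gridlines, it crosses the x-axis at x ∈ {-1, 1}.
Solving for integer coefficients yields p as stated.

x^2 + x*y - 1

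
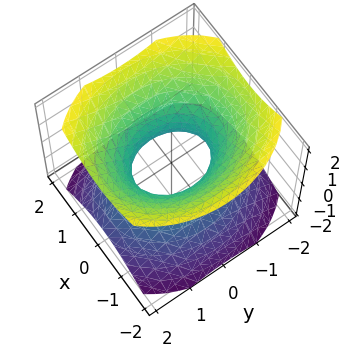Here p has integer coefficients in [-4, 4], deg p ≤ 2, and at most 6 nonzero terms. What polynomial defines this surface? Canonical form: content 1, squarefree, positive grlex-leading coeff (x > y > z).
3*x^2 + 2*y^2 - 3*z^2 - 2

(a) Degree: one connected sheet with a waist; a quadric, so deg p = 2.
(b) Symmetries: it's symmetric under x → −x, forcing even powers of x; mirror symmetry z ↦ −z ⇒ only even powers of z; it's symmetric under y → −y, forcing even powers of y.
(c) Against the integer gridlines: the surface avoids every integer z-axis point in the box; among the integer gridlines, it crosses the y-axis at y ∈ {-1, 1}.
(d) Together with the visible shape, these determine p as stated.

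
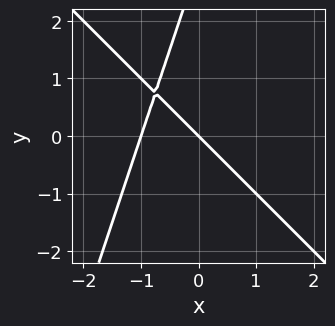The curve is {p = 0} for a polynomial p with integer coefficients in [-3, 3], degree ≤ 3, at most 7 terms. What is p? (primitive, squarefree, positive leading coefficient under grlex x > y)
Degree: no degree-1 curve has this shape, so deg p = 2.
Observable constraints: among the integer gridlines, it crosses the x-axis at x ∈ {-1, 0}; it meets the y-axis at y = 0 (among the integer gridlines).
Matching integer coefficients to the picture gives p.

3*x^2 + 2*x*y - y^2 + 3*x + 3*y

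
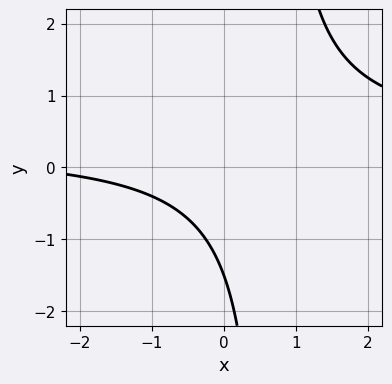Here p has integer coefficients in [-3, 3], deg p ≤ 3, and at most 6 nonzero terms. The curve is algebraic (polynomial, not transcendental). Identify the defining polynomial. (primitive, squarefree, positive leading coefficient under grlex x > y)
1. Degree: no degree-1 curve has this shape, so deg p = 2.
2. Observable constraints: the curve avoids every integer x-axis point in the box.
3. Putting this together gives p.

3*x*y - x - 2*y - 3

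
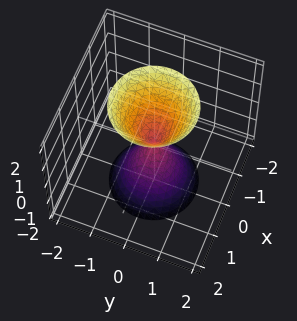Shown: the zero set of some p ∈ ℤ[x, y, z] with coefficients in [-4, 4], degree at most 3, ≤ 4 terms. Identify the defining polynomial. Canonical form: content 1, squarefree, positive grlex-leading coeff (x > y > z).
3*x^2 + 3*y^2 - z^2

1. I count 2 distinct pieces. Treating them together as one polynomial.
2. deg p = 2. Two nappes meeting at a single point; a quadric.
3. By symmetry, the surface is invariant under rotation about z: p = q(x² + y², z); mirror symmetry z ↦ −z ⇒ only even powers of z.
4. Reading off the gridlines: a circular section at z = 2 has radius between 1 and 2; it crosses the x-axis at the gridline x = 0; one y-axis crossing is at y = 0; it meets the z-axis at z = 0 (among the integer gridlines).
5. Matching integer coefficients to the picture gives p.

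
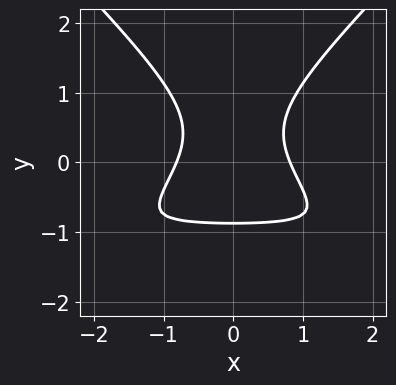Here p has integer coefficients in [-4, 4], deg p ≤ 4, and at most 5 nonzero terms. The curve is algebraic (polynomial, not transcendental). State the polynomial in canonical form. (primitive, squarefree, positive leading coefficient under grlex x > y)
3*x^2*y - 3*y^3 + 3*x^2 - 2

(a) The degree is 3 — no degree-2 curve has this shape.
(b) Symmetries: it's symmetric under x → −x, forcing even powers of x.
(c) Together with the visible shape, these determine p as stated.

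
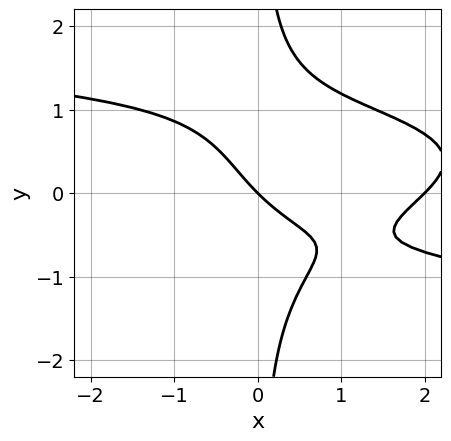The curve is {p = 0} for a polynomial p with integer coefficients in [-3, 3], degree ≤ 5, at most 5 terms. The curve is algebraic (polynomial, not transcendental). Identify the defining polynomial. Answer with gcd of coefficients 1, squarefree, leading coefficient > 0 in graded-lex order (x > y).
2*x*y^3 + x^2 - 2*x - 2*y

Degree: no degree-3 curve has this shape, so deg p = 4.
Observable constraints: the x-axis gridline crossings are at x ∈ {0, 2}; it crosses the y-axis at the gridline y = 0.
Fitting integer coefficients to these (and the overall shape) gives p.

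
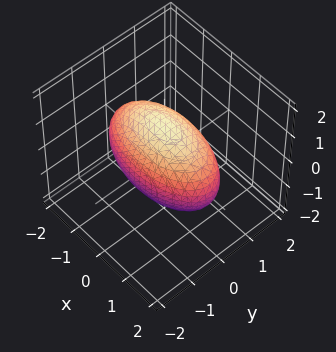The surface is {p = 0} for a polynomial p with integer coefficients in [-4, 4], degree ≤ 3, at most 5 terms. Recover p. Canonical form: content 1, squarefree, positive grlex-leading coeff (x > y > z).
x^2 + 3*y^2 + 2*z^2 - 3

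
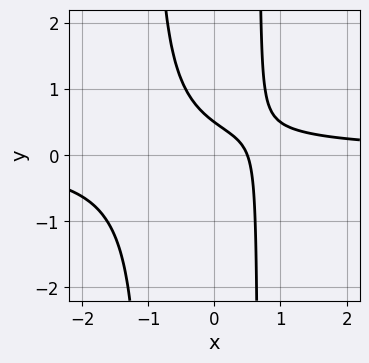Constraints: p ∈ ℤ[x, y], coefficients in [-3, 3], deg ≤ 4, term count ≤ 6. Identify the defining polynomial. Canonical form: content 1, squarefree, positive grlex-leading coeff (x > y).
Degree: no degree-2 curve has this shape, so deg p = 3.
Matching integer coefficients to the picture gives p.

3*x^2*y + x*y - 2*x - 2*y + 1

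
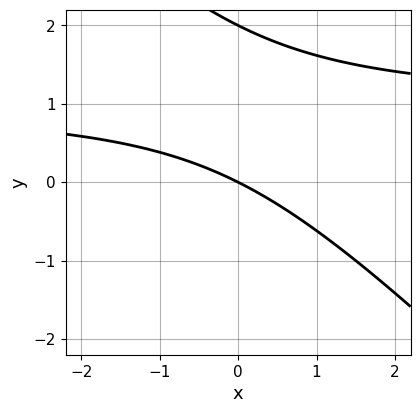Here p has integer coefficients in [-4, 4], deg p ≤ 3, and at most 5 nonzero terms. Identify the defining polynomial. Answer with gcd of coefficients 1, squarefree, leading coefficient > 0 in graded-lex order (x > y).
deg p = 2. The shape is more complex than any degree-1 curve.
Against the integer gridlines: the y-axis gridline crossings are at y ∈ {0, 2}; it crosses the x-axis at the gridline x = 0.
Assembling these constraints gives the stated polynomial.

x*y + y^2 - x - 2*y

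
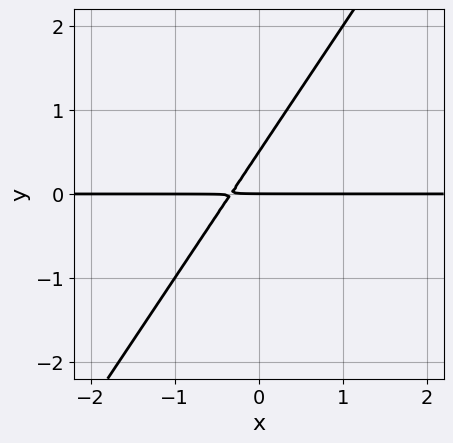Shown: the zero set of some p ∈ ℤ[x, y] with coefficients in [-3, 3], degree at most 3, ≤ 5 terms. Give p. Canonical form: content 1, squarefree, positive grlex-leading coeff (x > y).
(a) The degree is 2 — a generic line meets the curve in up to 2 points.
(b) From the visible intercepts: it meets the y-axis at y = 0 (among the integer gridlines); the visible x-axis segment lies entirely on the curve.
(c) Assembling these constraints gives the stated polynomial.

3*x*y - 2*y^2 + y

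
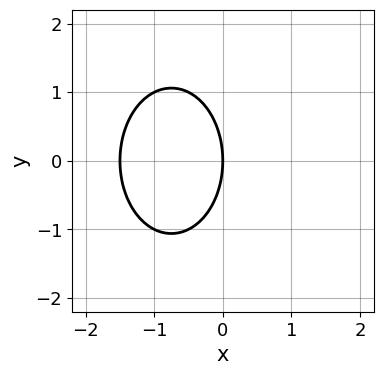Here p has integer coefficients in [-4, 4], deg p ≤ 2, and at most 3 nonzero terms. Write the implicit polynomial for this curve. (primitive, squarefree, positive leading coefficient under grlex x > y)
First, deg p = 2. A generic line meets the curve in up to 2 points.
Then, symmetries: the y ↦ −y reflection is a symmetry, so y appears only in even powers.
Then, observable constraints: it crosses the y-axis at the gridline y = 0; one x-axis crossing is at x = 0.
Finally, together with the visible shape, these determine p as stated.

2*x^2 + y^2 + 3*x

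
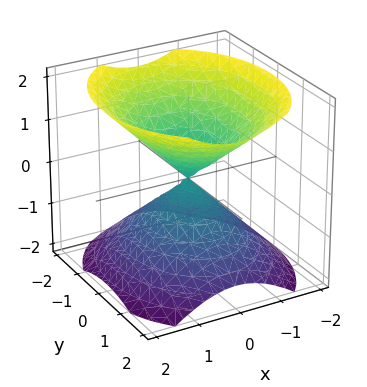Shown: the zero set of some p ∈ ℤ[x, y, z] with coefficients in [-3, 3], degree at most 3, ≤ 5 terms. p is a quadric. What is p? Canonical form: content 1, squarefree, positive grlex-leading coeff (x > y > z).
1. I count 2 distinct pieces. Treating them together as one polynomial.
2. Degree: two nappes meeting at a single point; a quadric, so deg p = 2.
3. Symmetries: it's symmetric under y → −y, forcing even powers of y; it's symmetric under x → −x, forcing even powers of x; the z ↦ −z reflection is a symmetry, so z appears only in even powers.
4. From the visible intercepts: one y-axis crossing is at y = 0; it meets the x-axis at x = 0 (among the integer gridlines); it crosses the z-axis at the gridline z = 0.
5. Together with the visible shape, these determine p as stated.

3*x^2 + 2*y^2 - 3*z^2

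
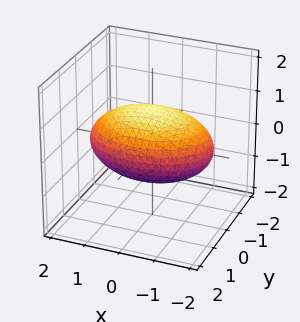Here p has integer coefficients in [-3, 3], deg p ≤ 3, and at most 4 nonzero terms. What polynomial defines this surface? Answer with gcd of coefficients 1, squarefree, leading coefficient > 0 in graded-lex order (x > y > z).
x^2 + 2*y^2 + 3*z^2 - 3

First, degree: bounded and convex; a quadric, so deg p = 2.
Next, symmetries: mirror symmetry y ↦ −y ⇒ only even powers of y; mirror symmetry z ↦ −z ⇒ only even powers of z; mirror symmetry x ↦ −x ⇒ only even powers of x.
Then, from the axis intercepts and sections: among the integer gridlines, it crosses the z-axis at z ∈ {-1, 1}.
Finally, fitting integer coefficients to these (and the overall shape) gives p.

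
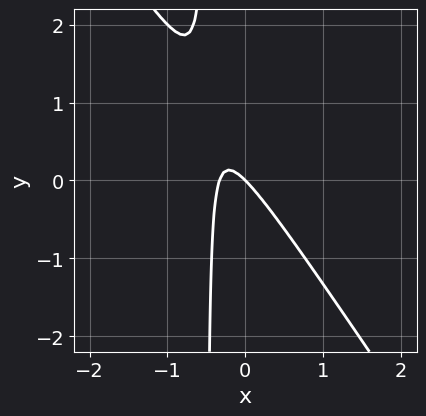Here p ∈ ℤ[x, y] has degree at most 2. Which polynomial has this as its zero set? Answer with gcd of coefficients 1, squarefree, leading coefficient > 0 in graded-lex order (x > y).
Degree: a generic line meets the curve in up to 2 points, so deg p = 2.
From the visible intercepts: one y-axis crossing is at y = 0; it meets the x-axis at x = 0 (among the integer gridlines).
Solving for integer coefficients yields p as stated.

3*x^2 + 2*x*y + x + y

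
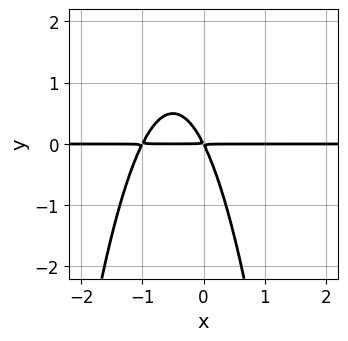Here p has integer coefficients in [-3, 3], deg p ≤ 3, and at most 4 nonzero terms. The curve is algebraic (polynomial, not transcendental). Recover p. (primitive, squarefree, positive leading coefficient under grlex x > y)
2*x^2*y + 2*x*y + y^2

deg p = 3. A generic line meets the curve in up to 3 points.
Observable constraints: the visible x-axis segment lies entirely on the curve.
Assembling these constraints gives the stated polynomial.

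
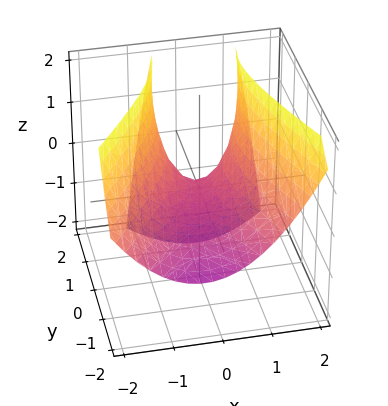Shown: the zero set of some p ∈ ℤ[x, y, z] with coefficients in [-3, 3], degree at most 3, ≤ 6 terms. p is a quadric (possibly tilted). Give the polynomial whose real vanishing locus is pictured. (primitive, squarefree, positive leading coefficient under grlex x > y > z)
3*x^2 - x*y - y^2 + 2*y*z - 3*z

First, degree: a generic line meets the surface in up to 2 points, so deg p = 2.
Then, from the axis intercepts and sections: it crosses the y-axis at the gridline y = 0; it meets the x-axis at x = 0 (among the integer gridlines).
Finally, together with the visible shape, these determine p as stated.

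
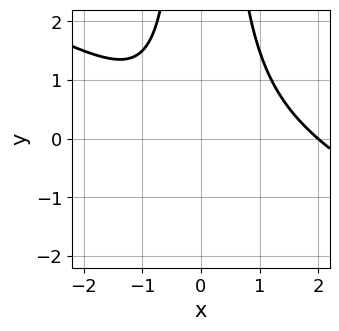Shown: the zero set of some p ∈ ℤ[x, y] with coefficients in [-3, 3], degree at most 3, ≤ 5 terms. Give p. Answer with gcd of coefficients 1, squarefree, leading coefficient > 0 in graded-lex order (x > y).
The degree is 3 — no degree-2 curve has this shape.
Checking where it meets the axes: it meets the x-axis at x = 2 (among the integer gridlines); the curve avoids every integer y-axis point in the box.
The integer polynomial consistent with all of this is the stated p.

x^3 + 2*x^2*y - x^2 - x - 2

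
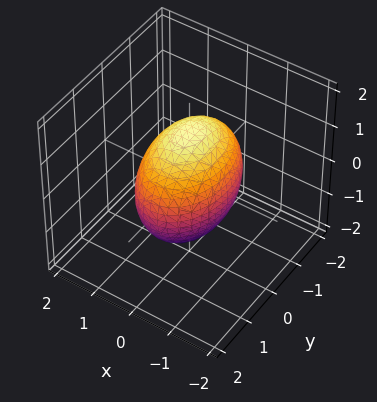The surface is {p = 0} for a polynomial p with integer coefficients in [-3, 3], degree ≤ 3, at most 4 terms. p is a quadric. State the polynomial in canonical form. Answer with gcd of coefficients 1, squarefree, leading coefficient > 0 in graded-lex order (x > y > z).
1. The degree is 2 — a closed, bounded, convex surface; a quadric.
2. Symmetries: mirror symmetry x ↦ −x ⇒ only even powers of x; the z ↦ −z reflection is a symmetry, so z appears only in even powers; it's symmetric under y → −y, forcing even powers of y.
3. From the visible intercepts: the x-axis gridline crossings are at x ∈ {-1, 1}.
4. Fitting integer coefficients to these (and the overall shape) gives p.

2*x^2 + y^2 + z^2 - 2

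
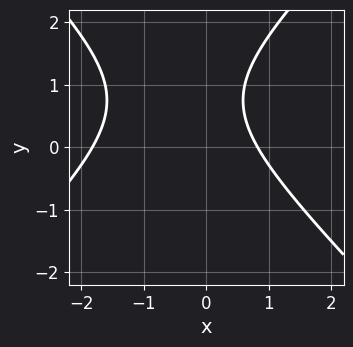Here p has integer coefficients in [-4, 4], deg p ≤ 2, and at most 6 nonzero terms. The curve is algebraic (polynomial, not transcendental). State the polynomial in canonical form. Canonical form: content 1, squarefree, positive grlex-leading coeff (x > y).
2*x^2 - 2*y^2 + 2*x + 3*y - 3

Degree: the shape is more complex than any degree-1 curve, so deg p = 2.
From the axis intercepts and sections: no y-intercept at any integer in the box.
These observations pin down the coefficients.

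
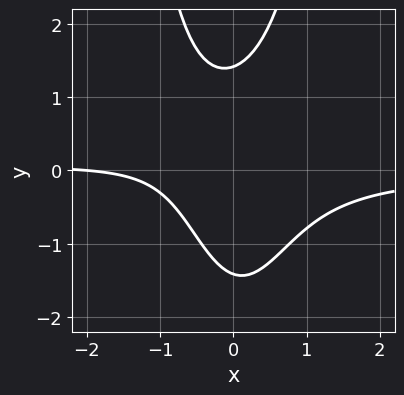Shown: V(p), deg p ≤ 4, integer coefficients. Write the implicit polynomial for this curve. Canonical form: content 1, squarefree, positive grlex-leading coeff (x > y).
3*x^2*y - y^2 + x + 2

(a) deg p = 3. The shape is more complex than any degree-2 curve.
(b) Checking where it meets the axes: it crosses the x-axis at the gridline x = -2.
(c) The integer polynomial consistent with all of this is the stated p.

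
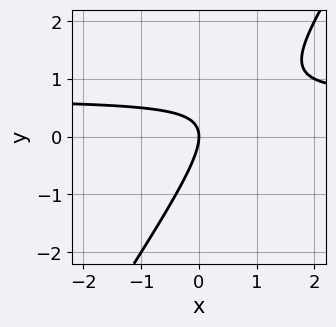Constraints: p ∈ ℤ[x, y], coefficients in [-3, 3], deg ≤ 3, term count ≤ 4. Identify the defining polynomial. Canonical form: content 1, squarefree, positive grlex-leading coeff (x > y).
3*x*y - 2*y^2 - 2*x

The degree is 2 — the shape is more complex than any degree-1 curve.
From the visible intercepts: it crosses the x-axis at the gridline x = 0; it crosses the y-axis at the gridline y = 0.
Assembling these constraints gives the stated polynomial.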